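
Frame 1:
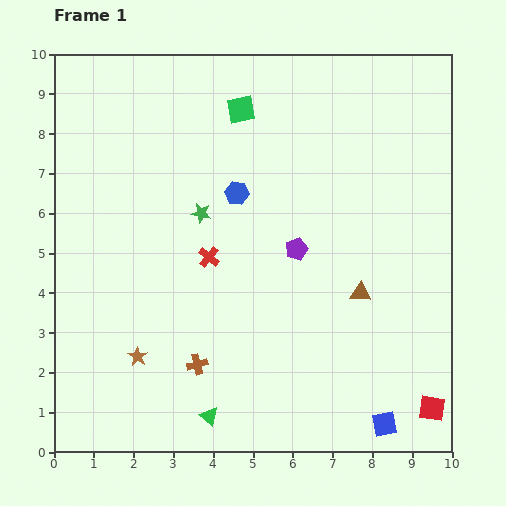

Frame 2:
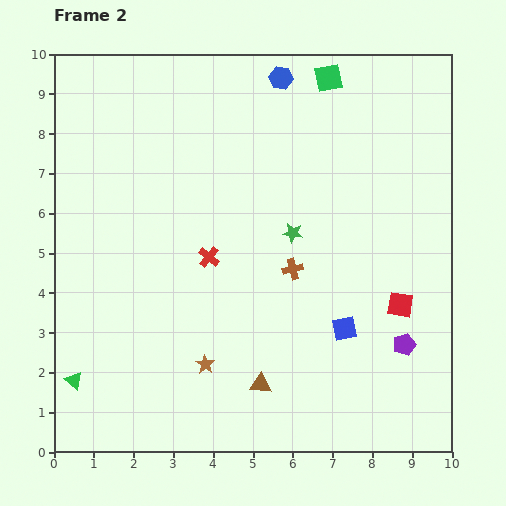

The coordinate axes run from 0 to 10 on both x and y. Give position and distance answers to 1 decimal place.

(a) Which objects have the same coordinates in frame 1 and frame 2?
the red cross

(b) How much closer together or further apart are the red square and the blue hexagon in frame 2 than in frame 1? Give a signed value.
-0.9

Distance in frame 1: 7.3. Distance in frame 2: 6.4.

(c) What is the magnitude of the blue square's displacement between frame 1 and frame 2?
2.6

The blue square moved from (8.3, 0.7) to (7.3, 3.1), a distance of √(1.0² + 2.4²) ≈ 2.6.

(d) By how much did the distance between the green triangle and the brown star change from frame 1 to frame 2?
+1.0

Distance in frame 1: 2.3. Distance in frame 2: 3.3.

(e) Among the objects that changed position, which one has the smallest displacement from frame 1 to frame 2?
the brown star

(moved 1.7)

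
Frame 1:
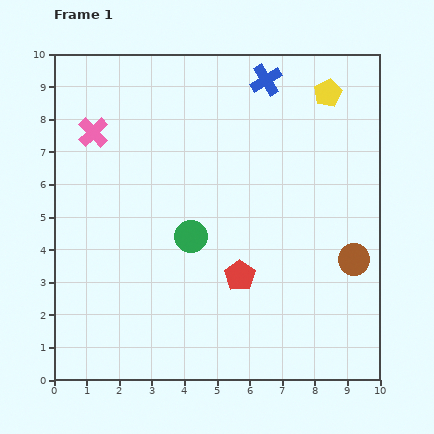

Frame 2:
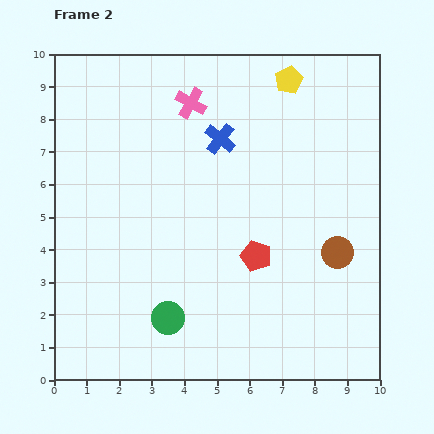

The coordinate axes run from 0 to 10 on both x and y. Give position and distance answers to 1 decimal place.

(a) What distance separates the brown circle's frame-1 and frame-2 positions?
0.5

The brown circle moved from (9.2, 3.7) to (8.7, 3.9), a distance of √(0.5² + 0.2²) ≈ 0.5.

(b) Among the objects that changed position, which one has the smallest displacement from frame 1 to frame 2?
the brown circle

(moved 0.5)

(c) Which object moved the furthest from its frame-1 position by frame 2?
the pink cross

(moved 3.1; next 2.6)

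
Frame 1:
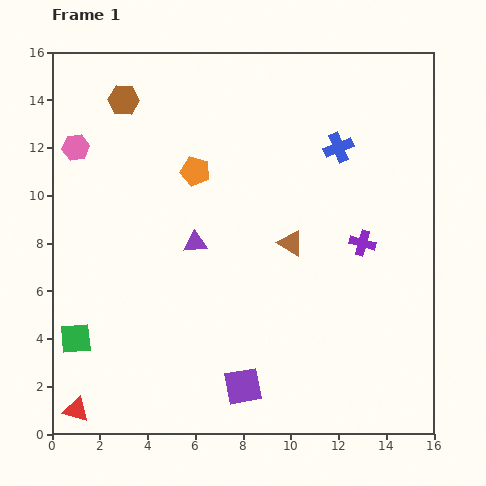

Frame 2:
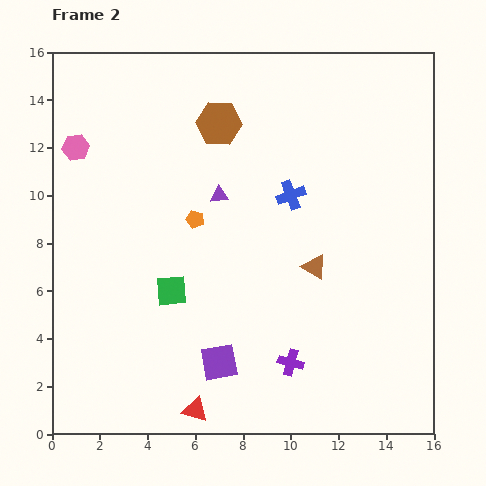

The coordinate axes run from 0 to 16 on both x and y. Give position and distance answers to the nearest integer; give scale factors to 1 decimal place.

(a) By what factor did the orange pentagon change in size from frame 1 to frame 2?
0.6×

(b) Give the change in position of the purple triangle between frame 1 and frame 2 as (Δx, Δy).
(1, 2)

The purple triangle was at (6, 8) in frame 1 and (7, 10) in frame 2.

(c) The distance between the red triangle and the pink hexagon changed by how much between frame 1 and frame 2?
+1

Distance in frame 1: 11. Distance in frame 2: 12.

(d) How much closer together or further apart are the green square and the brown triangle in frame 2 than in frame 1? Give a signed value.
-4

Distance in frame 1: 10. Distance in frame 2: 6.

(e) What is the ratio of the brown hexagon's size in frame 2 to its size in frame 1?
1.5×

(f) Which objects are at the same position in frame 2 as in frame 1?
the pink hexagon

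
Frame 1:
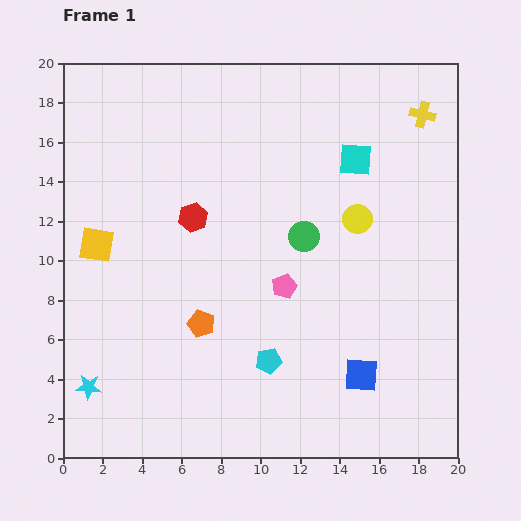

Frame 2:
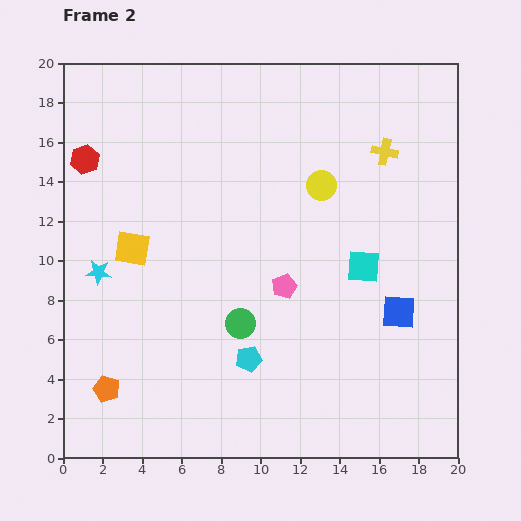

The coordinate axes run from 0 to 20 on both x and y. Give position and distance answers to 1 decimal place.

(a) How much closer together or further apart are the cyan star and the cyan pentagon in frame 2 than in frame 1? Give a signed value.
-0.4

Distance in frame 1: 9.2. Distance in frame 2: 8.8.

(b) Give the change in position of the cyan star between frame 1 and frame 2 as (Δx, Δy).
(0.5, 5.8)

The cyan star was at (1.3, 3.6) in frame 1 and (1.8, 9.4) in frame 2.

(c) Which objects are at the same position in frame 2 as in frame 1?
the pink pentagon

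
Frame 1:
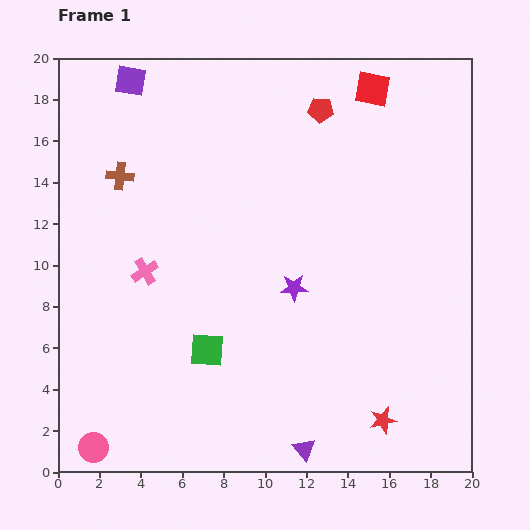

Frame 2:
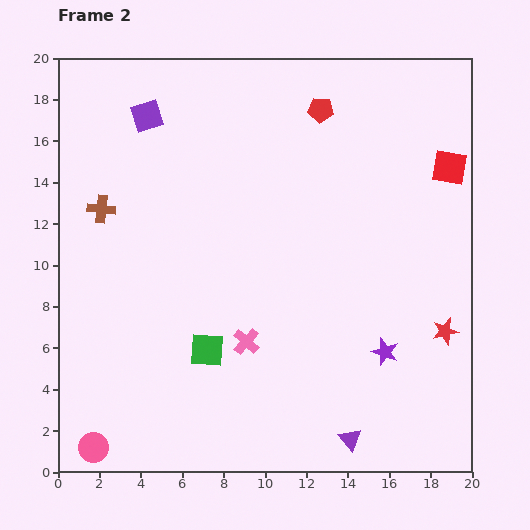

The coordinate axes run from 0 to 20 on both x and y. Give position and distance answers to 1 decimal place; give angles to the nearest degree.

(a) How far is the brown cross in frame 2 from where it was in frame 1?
1.8

The brown cross moved from (3.0, 14.3) to (2.1, 12.7), a distance of √(0.9² + 1.6²) ≈ 1.8.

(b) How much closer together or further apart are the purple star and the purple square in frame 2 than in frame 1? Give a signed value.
+3.5

Distance in frame 1: 12.7. Distance in frame 2: 16.2.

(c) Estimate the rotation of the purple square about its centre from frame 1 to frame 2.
26° counter-clockwise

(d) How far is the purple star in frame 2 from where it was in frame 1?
5.4

The purple star moved from (11.4, 8.9) to (15.8, 5.8), a distance of √(4.4² + 3.1²) ≈ 5.4.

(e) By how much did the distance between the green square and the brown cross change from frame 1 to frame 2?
-0.9

Distance in frame 1: 9.4. Distance in frame 2: 8.5.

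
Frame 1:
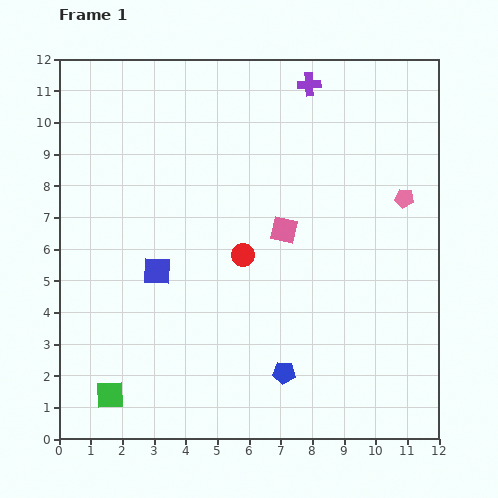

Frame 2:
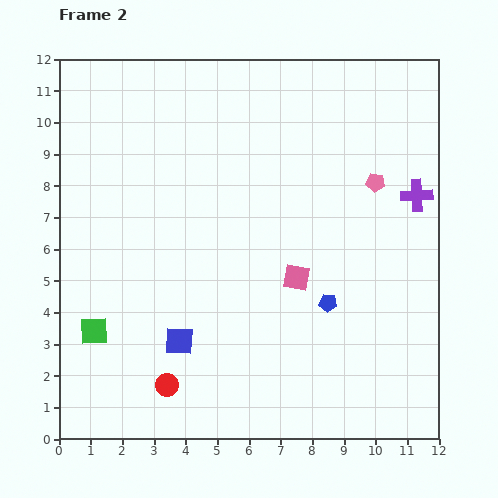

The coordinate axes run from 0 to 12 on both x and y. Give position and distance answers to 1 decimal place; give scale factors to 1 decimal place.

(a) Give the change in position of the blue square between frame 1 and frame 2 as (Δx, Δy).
(0.7, -2.2)

The blue square was at (3.1, 5.3) in frame 1 and (3.8, 3.1) in frame 2.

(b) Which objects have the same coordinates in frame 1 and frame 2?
none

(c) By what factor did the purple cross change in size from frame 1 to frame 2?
1.4×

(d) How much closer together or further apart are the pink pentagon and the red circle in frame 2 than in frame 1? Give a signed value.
+3.8

Distance in frame 1: 5.4. Distance in frame 2: 9.2.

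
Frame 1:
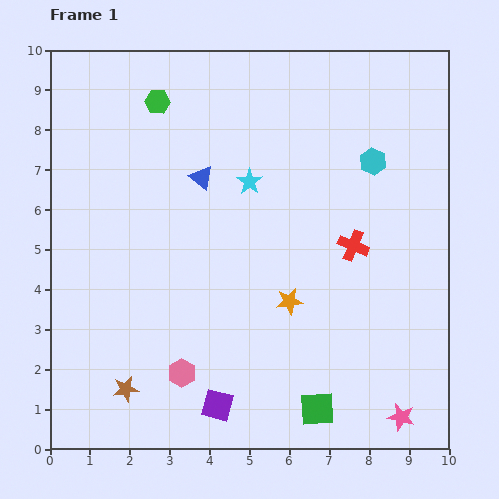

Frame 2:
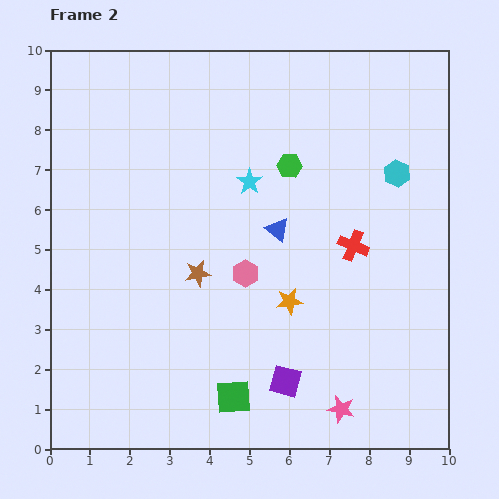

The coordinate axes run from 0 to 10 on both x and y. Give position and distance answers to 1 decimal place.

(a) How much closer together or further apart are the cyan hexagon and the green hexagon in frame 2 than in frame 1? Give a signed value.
-2.9

Distance in frame 1: 5.6. Distance in frame 2: 2.7.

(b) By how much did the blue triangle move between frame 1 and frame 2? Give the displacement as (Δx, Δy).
(1.9, -1.3)

The blue triangle was at (3.8, 6.8) in frame 1 and (5.7, 5.5) in frame 2.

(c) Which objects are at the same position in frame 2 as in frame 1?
the red cross, the orange star, the cyan star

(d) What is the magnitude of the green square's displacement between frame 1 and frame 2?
2.1

The green square moved from (6.7, 1.0) to (4.6, 1.3), a distance of √(2.1² + 0.3²) ≈ 2.1.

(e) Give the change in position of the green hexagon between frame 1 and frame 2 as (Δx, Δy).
(3.3, -1.6)

The green hexagon was at (2.7, 8.7) in frame 1 and (6.0, 7.1) in frame 2.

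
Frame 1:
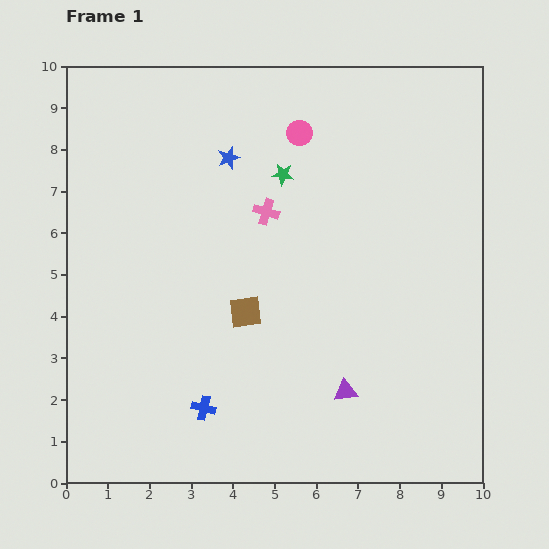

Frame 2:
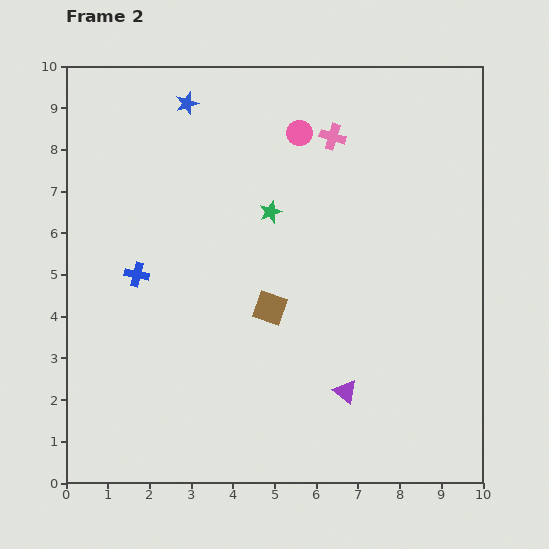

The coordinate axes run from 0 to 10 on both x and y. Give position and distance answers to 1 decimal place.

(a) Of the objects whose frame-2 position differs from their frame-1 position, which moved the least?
the brown square

(moved 0.6)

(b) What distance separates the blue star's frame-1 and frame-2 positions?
1.6

The blue star moved from (3.9, 7.8) to (2.9, 9.1), a distance of √(1.0² + 1.3²) ≈ 1.6.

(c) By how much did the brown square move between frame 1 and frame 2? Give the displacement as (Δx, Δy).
(0.6, 0.1)

The brown square was at (4.3, 4.1) in frame 1 and (4.9, 4.2) in frame 2.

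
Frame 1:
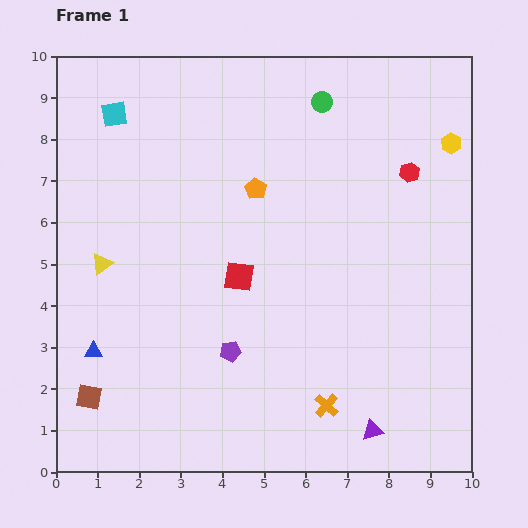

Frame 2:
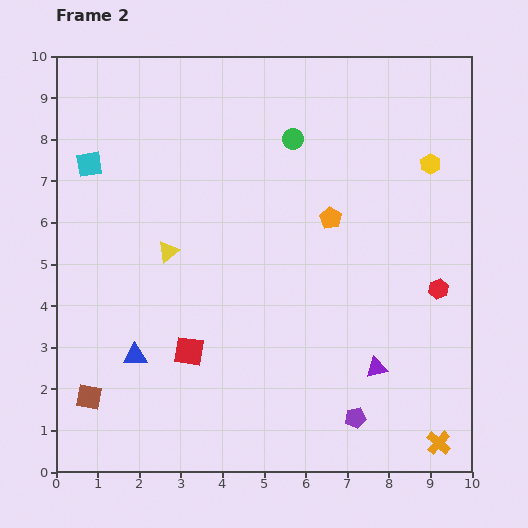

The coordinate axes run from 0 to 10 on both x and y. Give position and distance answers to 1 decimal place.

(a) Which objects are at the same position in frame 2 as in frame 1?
the brown square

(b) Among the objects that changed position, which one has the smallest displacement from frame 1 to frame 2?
the yellow hexagon

(moved 0.7)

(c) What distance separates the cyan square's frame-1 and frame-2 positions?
1.3

The cyan square moved from (1.4, 8.6) to (0.8, 7.4), a distance of √(0.6² + 1.2²) ≈ 1.3.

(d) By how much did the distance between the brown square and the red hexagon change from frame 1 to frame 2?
-0.6

Distance in frame 1: 9.4. Distance in frame 2: 8.8.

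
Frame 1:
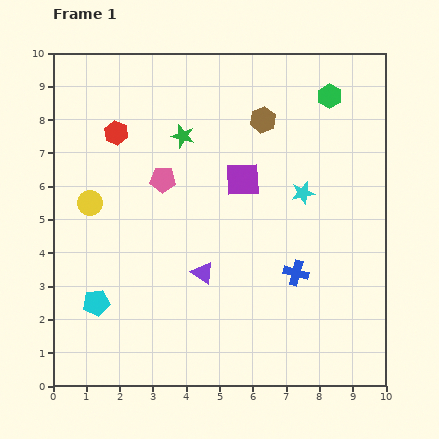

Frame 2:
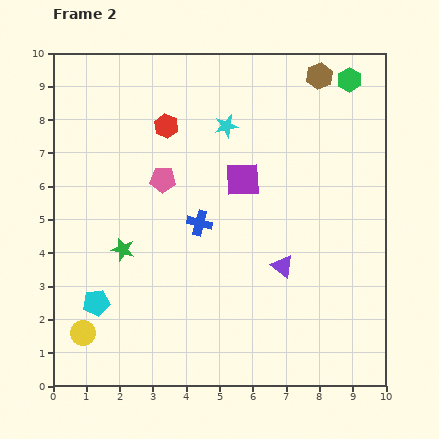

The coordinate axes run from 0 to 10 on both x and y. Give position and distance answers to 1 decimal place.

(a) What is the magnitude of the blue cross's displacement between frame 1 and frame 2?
3.3

The blue cross moved from (7.3, 3.4) to (4.4, 4.9), a distance of √(2.9² + 1.5²) ≈ 3.3.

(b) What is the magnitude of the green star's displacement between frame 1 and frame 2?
3.8

The green star moved from (3.9, 7.5) to (2.1, 4.1), a distance of √(1.8² + 3.4²) ≈ 3.8.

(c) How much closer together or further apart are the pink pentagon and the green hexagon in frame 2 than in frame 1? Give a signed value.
+0.8

Distance in frame 1: 5.6. Distance in frame 2: 6.4.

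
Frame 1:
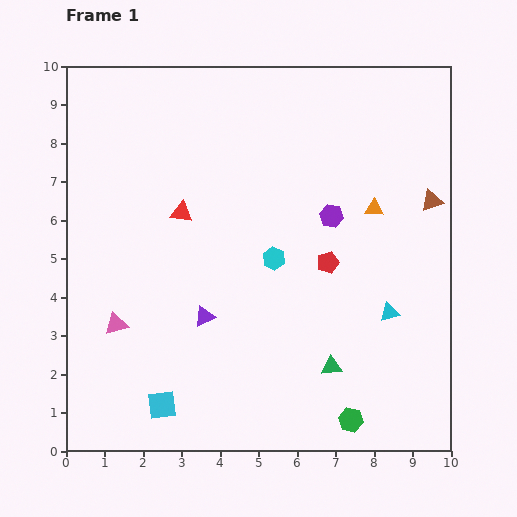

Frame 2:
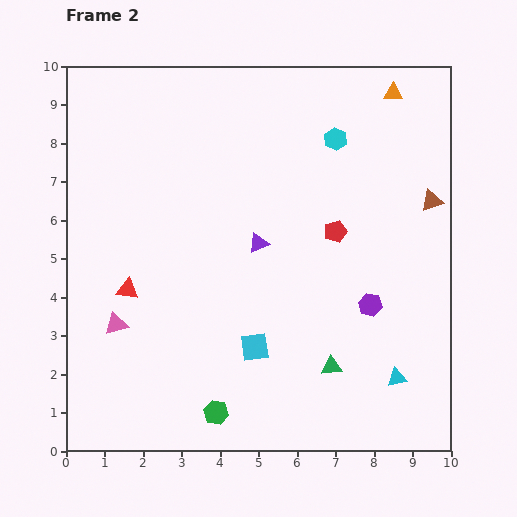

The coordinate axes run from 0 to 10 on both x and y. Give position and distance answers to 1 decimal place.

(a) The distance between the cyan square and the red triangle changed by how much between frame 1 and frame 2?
-1.4

Distance in frame 1: 5.0. Distance in frame 2: 3.6.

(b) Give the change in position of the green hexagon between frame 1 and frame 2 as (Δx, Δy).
(-3.5, 0.2)

The green hexagon was at (7.4, 0.8) in frame 1 and (3.9, 1.0) in frame 2.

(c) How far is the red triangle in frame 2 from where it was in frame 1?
2.4

The red triangle moved from (3.0, 6.2) to (1.6, 4.2), a distance of √(1.4² + 2.0²) ≈ 2.4.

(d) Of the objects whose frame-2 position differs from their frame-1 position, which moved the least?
the red pentagon

(moved 0.8)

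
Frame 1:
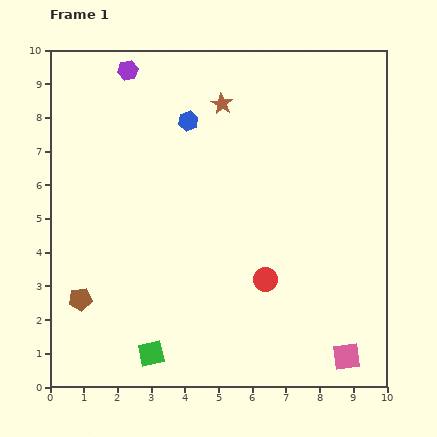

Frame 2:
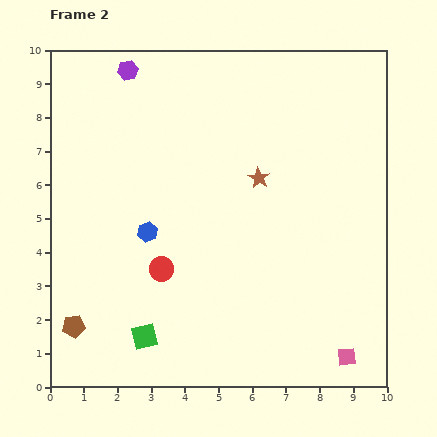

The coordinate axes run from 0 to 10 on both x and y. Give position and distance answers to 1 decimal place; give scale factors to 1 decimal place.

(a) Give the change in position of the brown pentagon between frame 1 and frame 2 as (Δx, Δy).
(-0.2, -0.8)

The brown pentagon was at (0.9, 2.6) in frame 1 and (0.7, 1.8) in frame 2.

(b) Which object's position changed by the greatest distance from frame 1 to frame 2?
the blue hexagon

(moved 3.5; next 3.1)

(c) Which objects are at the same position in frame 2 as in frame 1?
the purple hexagon, the pink square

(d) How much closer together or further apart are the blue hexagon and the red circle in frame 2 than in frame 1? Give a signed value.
-4.0

Distance in frame 1: 5.2. Distance in frame 2: 1.2.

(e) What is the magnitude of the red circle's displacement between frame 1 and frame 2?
3.1

The red circle moved from (6.4, 3.2) to (3.3, 3.5), a distance of √(3.1² + 0.3²) ≈ 3.1.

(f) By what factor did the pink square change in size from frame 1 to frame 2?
0.7×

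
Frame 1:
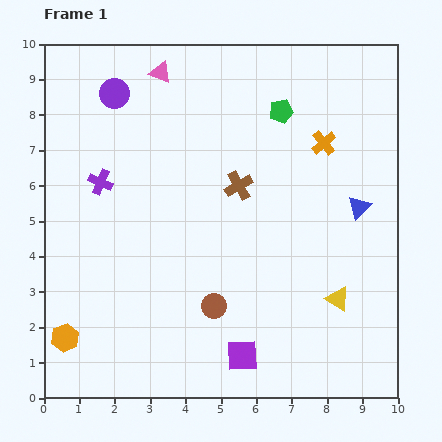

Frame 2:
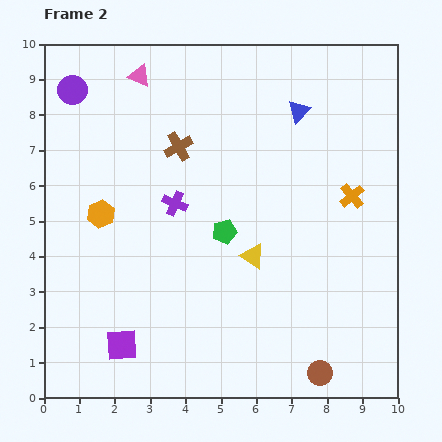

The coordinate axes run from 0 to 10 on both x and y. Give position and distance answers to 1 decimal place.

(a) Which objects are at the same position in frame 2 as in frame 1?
none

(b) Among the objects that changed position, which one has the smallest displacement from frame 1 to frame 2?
the pink triangle

(moved 0.6)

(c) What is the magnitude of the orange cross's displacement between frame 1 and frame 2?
1.7

The orange cross moved from (7.9, 7.2) to (8.7, 5.7), a distance of √(0.8² + 1.5²) ≈ 1.7.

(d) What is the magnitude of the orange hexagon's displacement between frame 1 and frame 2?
3.6

The orange hexagon moved from (0.6, 1.7) to (1.6, 5.2), a distance of √(1.0² + 3.5²) ≈ 3.6.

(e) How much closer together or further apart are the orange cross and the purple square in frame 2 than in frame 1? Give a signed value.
+1.3

Distance in frame 1: 6.4. Distance in frame 2: 7.7.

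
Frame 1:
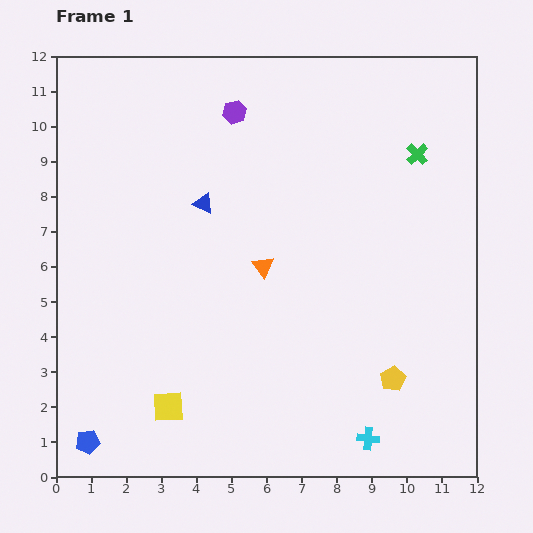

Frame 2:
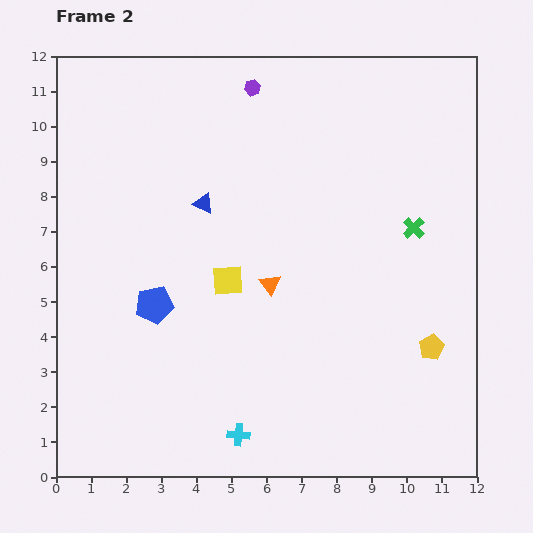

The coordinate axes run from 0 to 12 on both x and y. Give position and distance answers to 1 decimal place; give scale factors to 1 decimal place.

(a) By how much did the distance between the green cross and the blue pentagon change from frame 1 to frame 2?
-4.8

Distance in frame 1: 12.5. Distance in frame 2: 7.7.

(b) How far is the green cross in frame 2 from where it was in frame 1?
2.1

The green cross moved from (10.3, 9.2) to (10.2, 7.1), a distance of √(0.1² + 2.1²) ≈ 2.1.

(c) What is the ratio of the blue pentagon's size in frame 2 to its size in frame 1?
1.5×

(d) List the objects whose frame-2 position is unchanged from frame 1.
the blue triangle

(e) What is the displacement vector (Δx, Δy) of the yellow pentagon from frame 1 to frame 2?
(1.1, 0.9)

The yellow pentagon was at (9.6, 2.8) in frame 1 and (10.7, 3.7) in frame 2.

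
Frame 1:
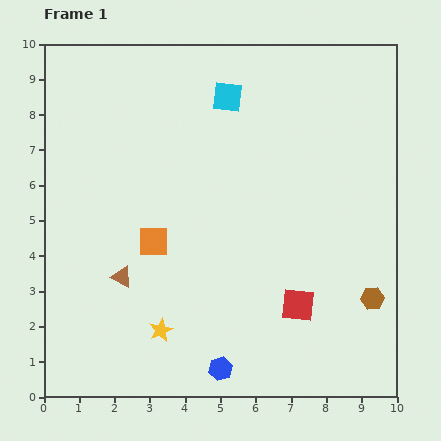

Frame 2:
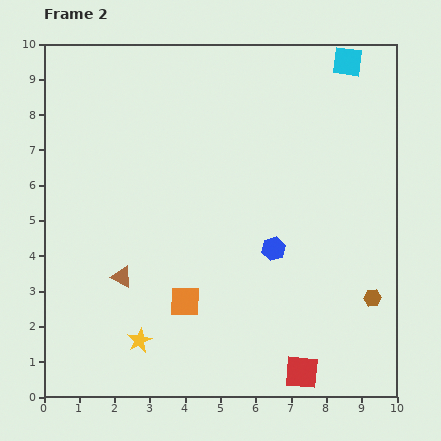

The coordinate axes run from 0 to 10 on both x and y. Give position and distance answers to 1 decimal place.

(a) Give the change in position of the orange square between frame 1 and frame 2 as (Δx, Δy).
(0.9, -1.7)

The orange square was at (3.1, 4.4) in frame 1 and (4.0, 2.7) in frame 2.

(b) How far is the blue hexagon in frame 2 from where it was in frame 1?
3.7

The blue hexagon moved from (5.0, 0.8) to (6.5, 4.2), a distance of √(1.5² + 3.4²) ≈ 3.7.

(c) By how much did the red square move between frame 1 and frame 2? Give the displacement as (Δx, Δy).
(0.1, -1.9)

The red square was at (7.2, 2.6) in frame 1 and (7.3, 0.7) in frame 2.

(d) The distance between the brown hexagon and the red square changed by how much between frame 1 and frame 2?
+0.8

Distance in frame 1: 2.1. Distance in frame 2: 2.9.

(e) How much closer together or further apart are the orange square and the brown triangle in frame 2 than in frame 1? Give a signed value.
+0.6

Distance in frame 1: 1.3. Distance in frame 2: 1.9.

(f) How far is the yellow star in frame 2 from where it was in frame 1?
0.7

The yellow star moved from (3.3, 1.9) to (2.7, 1.6), a distance of √(0.6² + 0.3²) ≈ 0.7.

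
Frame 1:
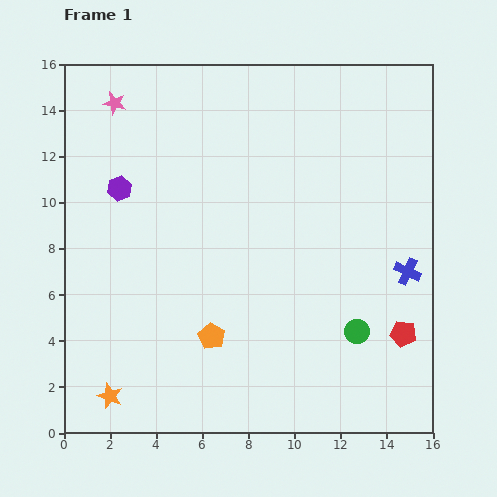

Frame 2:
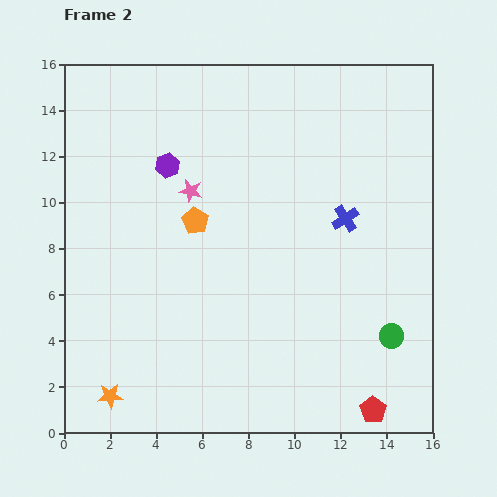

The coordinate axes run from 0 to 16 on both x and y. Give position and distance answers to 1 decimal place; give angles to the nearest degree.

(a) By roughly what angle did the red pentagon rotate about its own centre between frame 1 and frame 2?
25° clockwise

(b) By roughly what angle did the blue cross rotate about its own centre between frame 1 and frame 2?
33° clockwise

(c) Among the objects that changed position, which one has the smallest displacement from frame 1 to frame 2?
the green circle

(moved 1.5)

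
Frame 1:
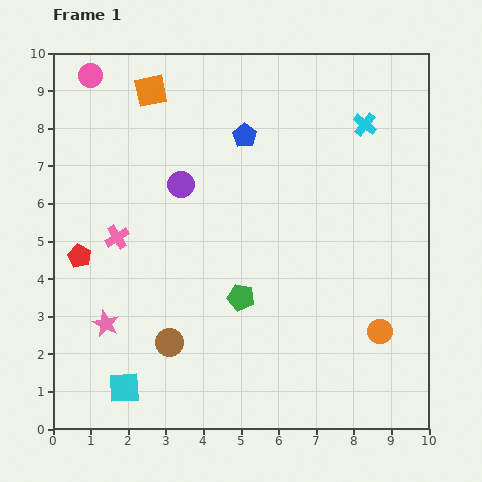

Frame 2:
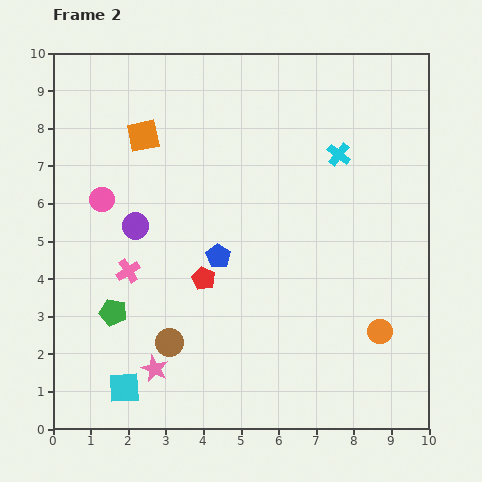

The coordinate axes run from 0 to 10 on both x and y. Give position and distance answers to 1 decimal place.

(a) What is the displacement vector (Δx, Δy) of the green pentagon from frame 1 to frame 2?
(-3.4, -0.4)

The green pentagon was at (5.0, 3.5) in frame 1 and (1.6, 3.1) in frame 2.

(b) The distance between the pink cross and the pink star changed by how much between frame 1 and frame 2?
+0.4

Distance in frame 1: 2.3. Distance in frame 2: 2.7.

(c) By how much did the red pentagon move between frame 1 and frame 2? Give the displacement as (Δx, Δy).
(3.3, -0.6)

The red pentagon was at (0.7, 4.6) in frame 1 and (4.0, 4.0) in frame 2.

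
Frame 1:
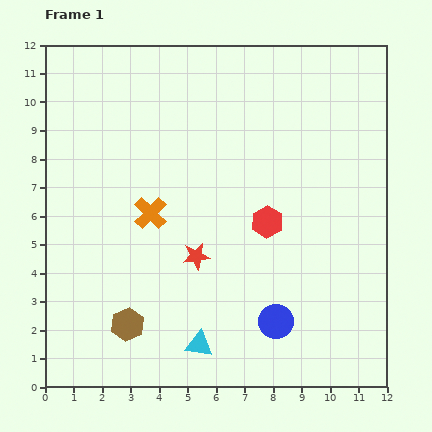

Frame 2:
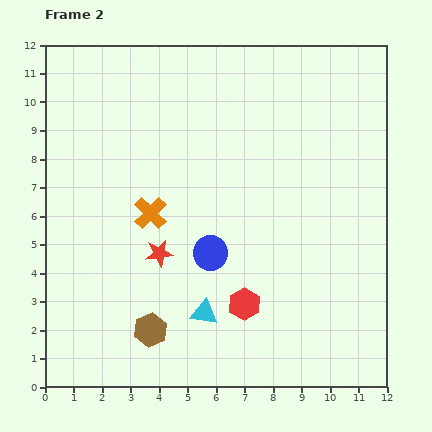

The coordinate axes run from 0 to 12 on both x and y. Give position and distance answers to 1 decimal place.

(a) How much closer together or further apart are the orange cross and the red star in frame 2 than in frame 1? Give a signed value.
-0.8

Distance in frame 1: 2.2. Distance in frame 2: 1.4.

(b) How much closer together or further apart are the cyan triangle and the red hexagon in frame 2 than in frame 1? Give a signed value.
-3.5

Distance in frame 1: 4.9. Distance in frame 2: 1.4.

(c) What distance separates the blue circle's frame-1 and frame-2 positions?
3.3

The blue circle moved from (8.1, 2.3) to (5.8, 4.7), a distance of √(2.3² + 2.4²) ≈ 3.3.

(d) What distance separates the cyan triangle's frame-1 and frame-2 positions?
1.1

The cyan triangle moved from (5.4, 1.5) to (5.6, 2.6), a distance of √(0.2² + 1.1²) ≈ 1.1.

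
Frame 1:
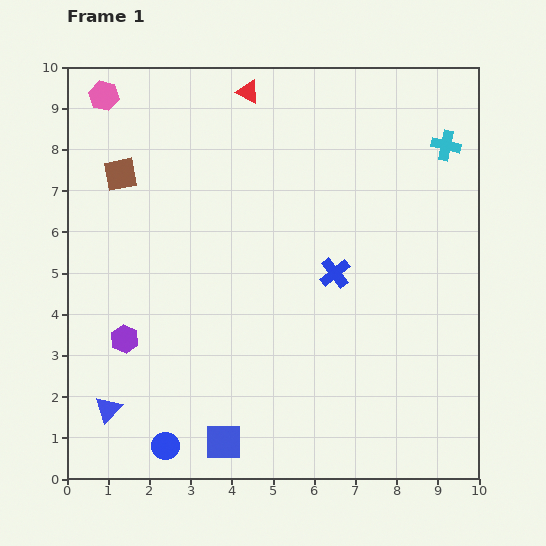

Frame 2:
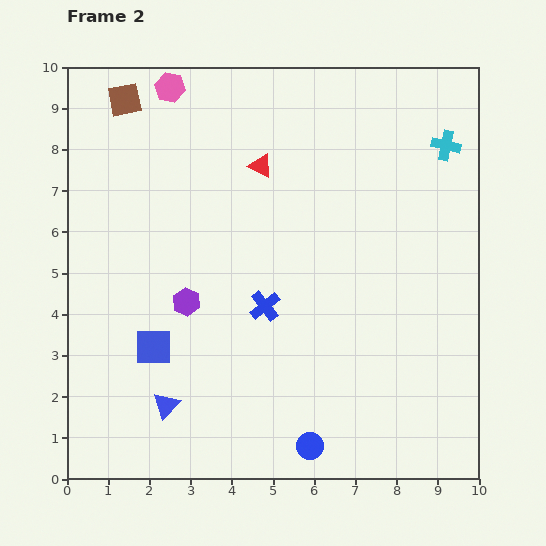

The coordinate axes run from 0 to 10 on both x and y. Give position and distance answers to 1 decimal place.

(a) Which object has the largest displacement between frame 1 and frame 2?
the blue circle

(moved 3.5; next 2.9)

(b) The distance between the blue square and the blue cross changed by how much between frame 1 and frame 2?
-2.0

Distance in frame 1: 4.9. Distance in frame 2: 2.9.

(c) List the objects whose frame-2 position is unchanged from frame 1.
the cyan cross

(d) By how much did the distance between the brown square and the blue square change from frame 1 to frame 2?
-1.0

Distance in frame 1: 7.0. Distance in frame 2: 6.0.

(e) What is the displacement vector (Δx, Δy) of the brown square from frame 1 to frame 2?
(0.1, 1.8)

The brown square was at (1.3, 7.4) in frame 1 and (1.4, 9.2) in frame 2.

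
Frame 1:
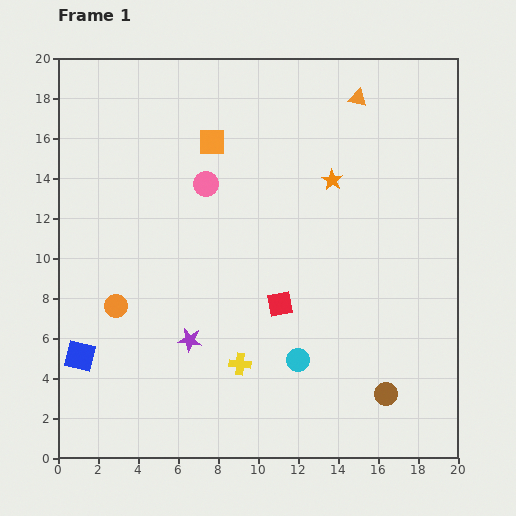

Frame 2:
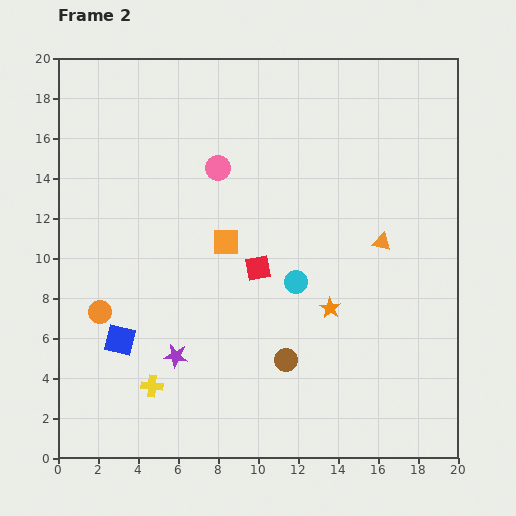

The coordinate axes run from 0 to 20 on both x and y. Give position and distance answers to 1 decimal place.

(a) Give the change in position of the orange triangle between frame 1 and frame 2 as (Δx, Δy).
(1.2, -7.2)

The orange triangle was at (15.0, 18.0) in frame 1 and (16.2, 10.8) in frame 2.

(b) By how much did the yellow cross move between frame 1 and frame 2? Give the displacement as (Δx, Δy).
(-4.4, -1.1)

The yellow cross was at (9.1, 4.7) in frame 1 and (4.7, 3.6) in frame 2.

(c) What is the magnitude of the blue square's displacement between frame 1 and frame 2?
2.2

The blue square moved from (1.1, 5.1) to (3.1, 5.9), a distance of √(2.0² + 0.8²) ≈ 2.2.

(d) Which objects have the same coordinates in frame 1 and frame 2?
none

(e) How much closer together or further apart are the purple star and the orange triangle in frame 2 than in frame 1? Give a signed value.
-2.9

Distance in frame 1: 14.7. Distance in frame 2: 11.8.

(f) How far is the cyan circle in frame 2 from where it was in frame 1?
3.9

The cyan circle moved from (12.0, 4.9) to (11.9, 8.8), a distance of √(0.1² + 3.9²) ≈ 3.9.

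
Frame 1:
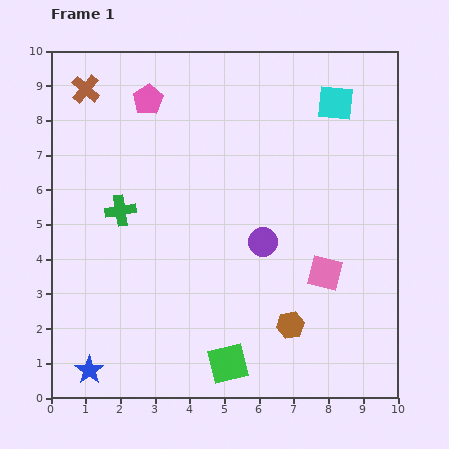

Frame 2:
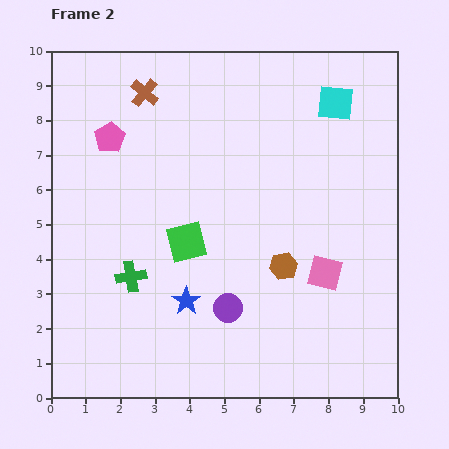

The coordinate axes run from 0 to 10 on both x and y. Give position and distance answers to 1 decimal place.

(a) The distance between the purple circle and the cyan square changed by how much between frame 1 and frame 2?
+2.2

Distance in frame 1: 4.5. Distance in frame 2: 6.7.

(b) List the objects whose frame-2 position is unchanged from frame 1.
the cyan square, the pink square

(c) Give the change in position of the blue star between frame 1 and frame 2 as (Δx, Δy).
(2.8, 2.0)

The blue star was at (1.1, 0.8) in frame 1 and (3.9, 2.8) in frame 2.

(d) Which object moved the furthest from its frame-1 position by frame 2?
the green square

(moved 3.7; next 3.4)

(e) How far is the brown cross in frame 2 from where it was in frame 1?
1.7

The brown cross moved from (1.0, 8.9) to (2.7, 8.8), a distance of √(1.7² + 0.1²) ≈ 1.7.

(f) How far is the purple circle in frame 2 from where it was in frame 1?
2.1

The purple circle moved from (6.1, 4.5) to (5.1, 2.6), a distance of √(1.0² + 1.9²) ≈ 2.1.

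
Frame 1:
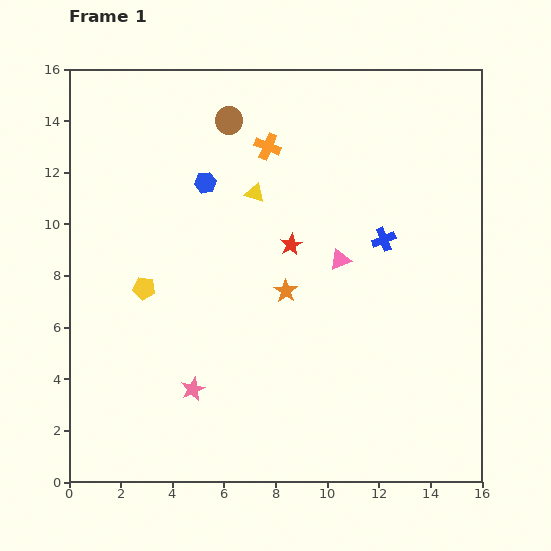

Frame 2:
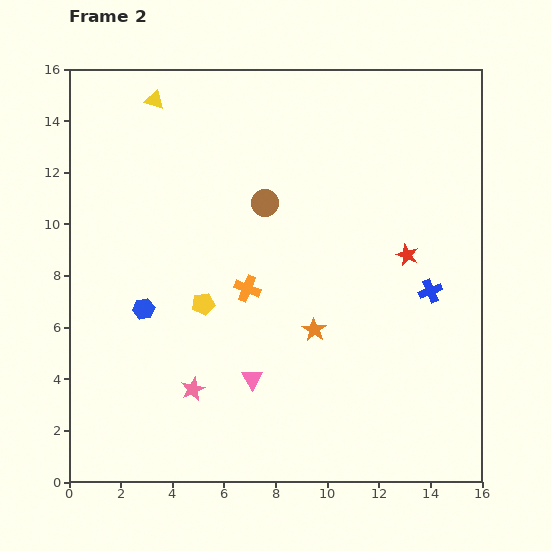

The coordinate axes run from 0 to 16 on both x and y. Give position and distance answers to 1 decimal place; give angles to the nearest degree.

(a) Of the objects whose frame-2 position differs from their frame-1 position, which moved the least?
the orange star

(moved 1.9)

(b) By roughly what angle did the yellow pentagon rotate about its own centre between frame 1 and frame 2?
20° counter-clockwise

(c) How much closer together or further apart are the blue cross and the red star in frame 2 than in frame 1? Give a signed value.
-1.9

Distance in frame 1: 3.6. Distance in frame 2: 1.7.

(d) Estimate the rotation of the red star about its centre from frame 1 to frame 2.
22° counter-clockwise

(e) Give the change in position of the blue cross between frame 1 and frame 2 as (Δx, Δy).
(1.8, -2.0)

The blue cross was at (12.2, 9.4) in frame 1 and (14.0, 7.4) in frame 2.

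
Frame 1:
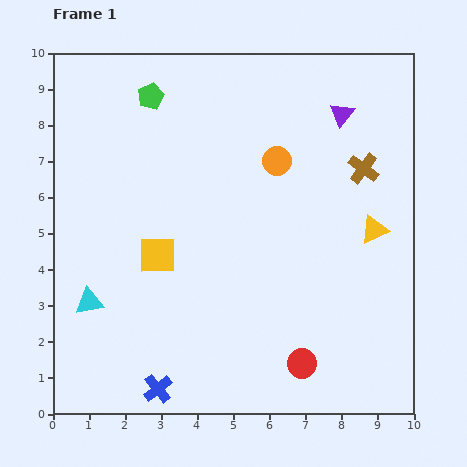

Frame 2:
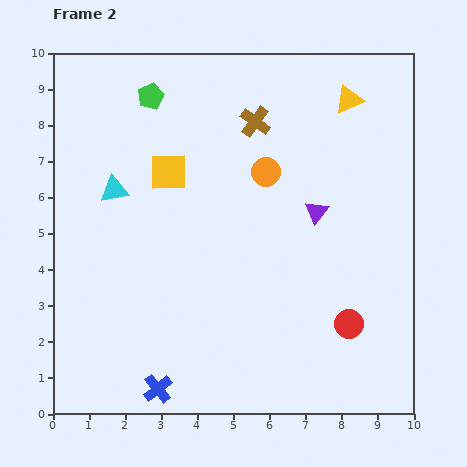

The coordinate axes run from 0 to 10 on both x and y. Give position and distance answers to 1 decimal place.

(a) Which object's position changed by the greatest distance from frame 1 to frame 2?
the yellow triangle

(moved 3.7; next 3.3)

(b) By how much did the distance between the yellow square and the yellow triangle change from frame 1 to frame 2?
-0.6

Distance in frame 1: 6.0. Distance in frame 2: 5.4.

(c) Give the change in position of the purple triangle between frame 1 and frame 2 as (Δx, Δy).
(-0.7, -2.7)

The purple triangle was at (8.0, 8.3) in frame 1 and (7.3, 5.6) in frame 2.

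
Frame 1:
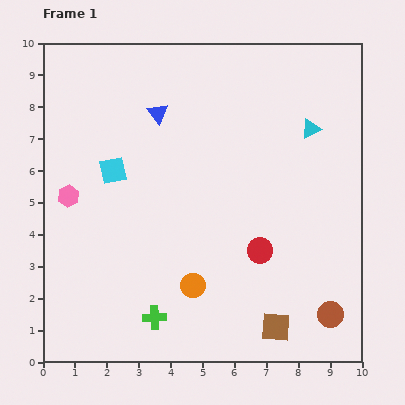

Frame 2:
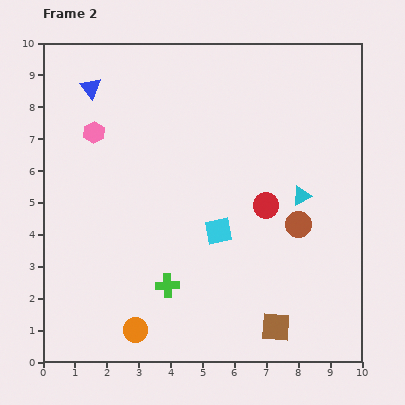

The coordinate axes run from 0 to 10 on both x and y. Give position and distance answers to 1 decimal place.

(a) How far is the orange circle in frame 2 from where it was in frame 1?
2.3

The orange circle moved from (4.7, 2.4) to (2.9, 1.0), a distance of √(1.8² + 1.4²) ≈ 2.3.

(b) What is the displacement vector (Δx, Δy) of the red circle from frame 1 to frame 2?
(0.2, 1.4)

The red circle was at (6.8, 3.5) in frame 1 and (7.0, 4.9) in frame 2.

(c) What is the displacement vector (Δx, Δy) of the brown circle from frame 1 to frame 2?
(-1.0, 2.8)

The brown circle was at (9.0, 1.5) in frame 1 and (8.0, 4.3) in frame 2.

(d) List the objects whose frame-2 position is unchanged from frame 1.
the brown square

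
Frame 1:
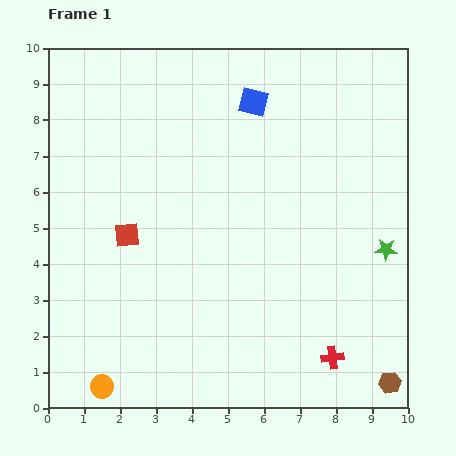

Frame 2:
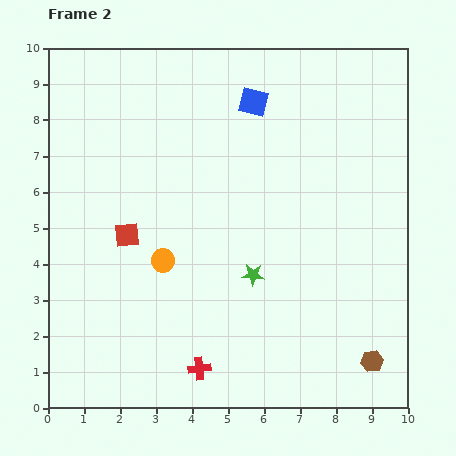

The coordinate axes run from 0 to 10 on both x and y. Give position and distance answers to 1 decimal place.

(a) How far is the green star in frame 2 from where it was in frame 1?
3.8

The green star moved from (9.4, 4.4) to (5.7, 3.7), a distance of √(3.7² + 0.7²) ≈ 3.8.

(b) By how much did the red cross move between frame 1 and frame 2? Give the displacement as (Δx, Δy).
(-3.7, -0.3)

The red cross was at (7.9, 1.4) in frame 1 and (4.2, 1.1) in frame 2.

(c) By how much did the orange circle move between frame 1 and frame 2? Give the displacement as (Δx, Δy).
(1.7, 3.5)

The orange circle was at (1.5, 0.6) in frame 1 and (3.2, 4.1) in frame 2.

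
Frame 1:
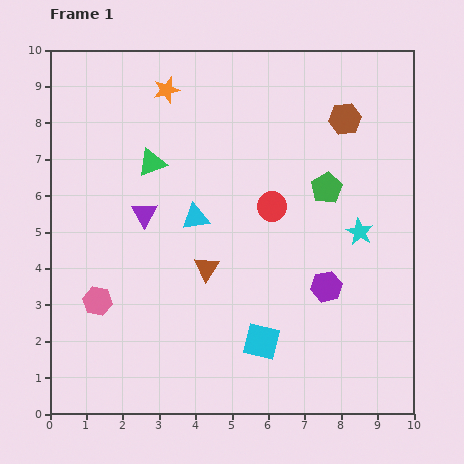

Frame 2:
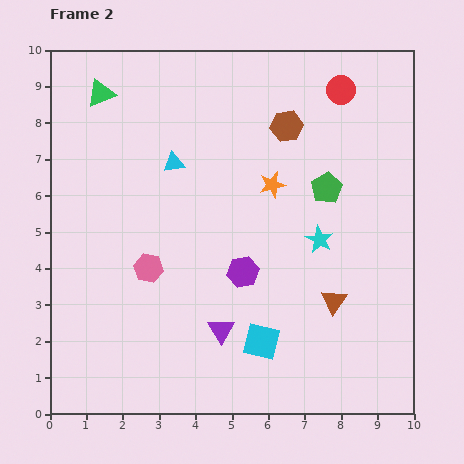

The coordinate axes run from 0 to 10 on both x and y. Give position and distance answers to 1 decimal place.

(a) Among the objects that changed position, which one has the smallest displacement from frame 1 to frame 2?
the cyan star

(moved 1.1)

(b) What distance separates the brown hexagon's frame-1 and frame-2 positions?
1.6

The brown hexagon moved from (8.1, 8.1) to (6.5, 7.9), a distance of √(1.6² + 0.2²) ≈ 1.6.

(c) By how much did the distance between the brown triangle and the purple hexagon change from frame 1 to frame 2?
-0.7

Distance in frame 1: 3.3. Distance in frame 2: 2.6.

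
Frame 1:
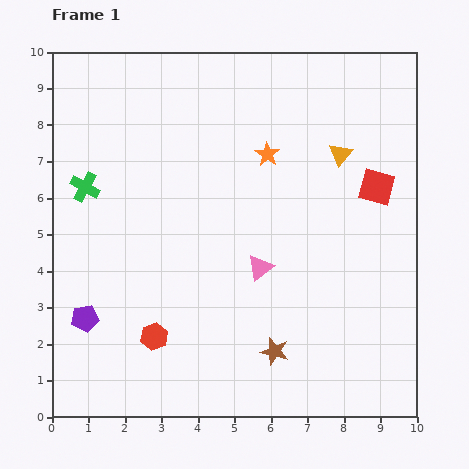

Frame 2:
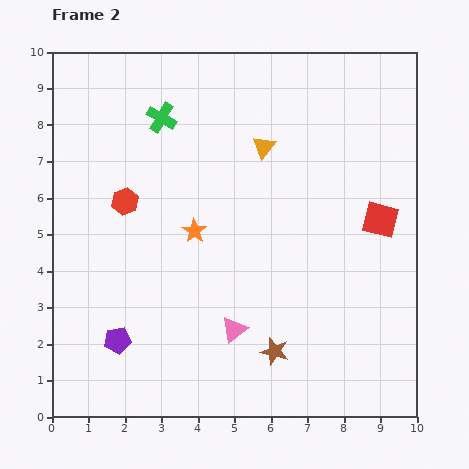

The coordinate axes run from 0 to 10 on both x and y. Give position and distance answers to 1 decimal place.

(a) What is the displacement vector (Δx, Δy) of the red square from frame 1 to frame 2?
(0.1, -0.9)

The red square was at (8.9, 6.3) in frame 1 and (9.0, 5.4) in frame 2.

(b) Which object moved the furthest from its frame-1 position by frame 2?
the red hexagon

(moved 3.8; next 2.9)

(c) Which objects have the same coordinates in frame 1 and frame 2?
the brown star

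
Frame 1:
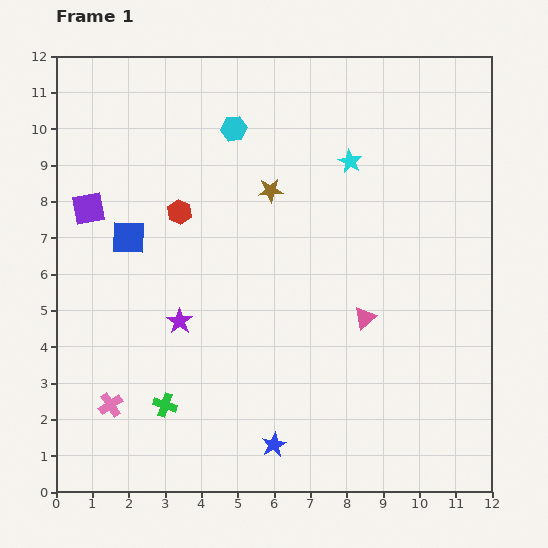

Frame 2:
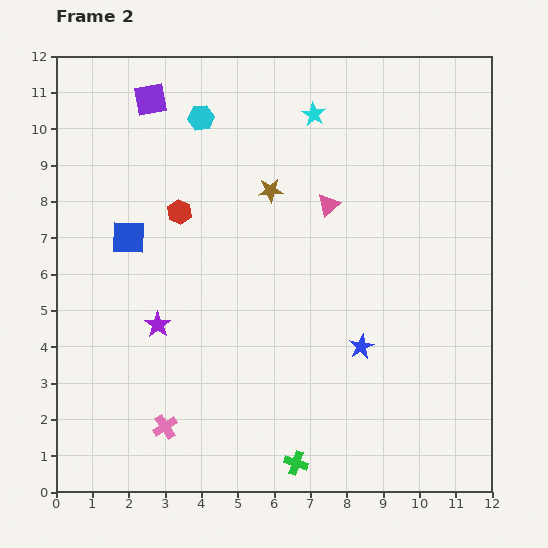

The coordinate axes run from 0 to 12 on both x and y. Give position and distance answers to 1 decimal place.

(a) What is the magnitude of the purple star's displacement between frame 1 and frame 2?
0.6

The purple star moved from (3.4, 4.7) to (2.8, 4.6), a distance of √(0.6² + 0.1²) ≈ 0.6.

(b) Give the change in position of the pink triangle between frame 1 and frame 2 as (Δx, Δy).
(-1.0, 3.1)

The pink triangle was at (8.5, 4.8) in frame 1 and (7.5, 7.9) in frame 2.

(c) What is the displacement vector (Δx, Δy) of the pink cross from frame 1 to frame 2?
(1.5, -0.6)

The pink cross was at (1.5, 2.4) in frame 1 and (3.0, 1.8) in frame 2.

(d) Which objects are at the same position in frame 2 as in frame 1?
the brown star, the red hexagon, the blue square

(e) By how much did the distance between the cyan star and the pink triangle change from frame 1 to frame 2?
-1.8

Distance in frame 1: 4.3. Distance in frame 2: 2.5.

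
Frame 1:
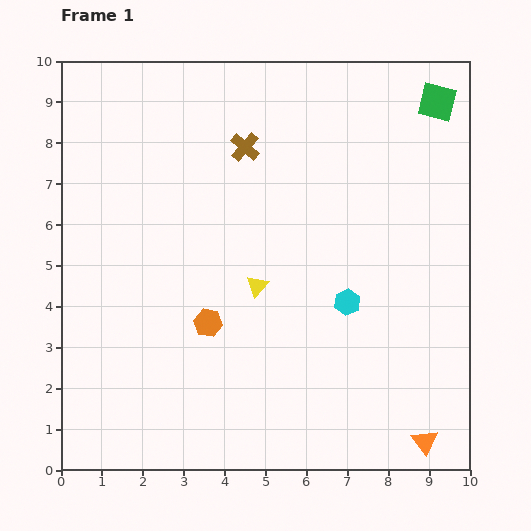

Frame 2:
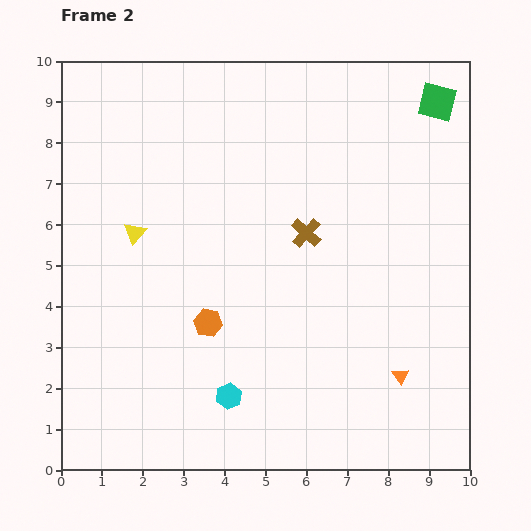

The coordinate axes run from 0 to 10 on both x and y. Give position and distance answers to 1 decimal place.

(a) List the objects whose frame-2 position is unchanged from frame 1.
the orange hexagon, the green square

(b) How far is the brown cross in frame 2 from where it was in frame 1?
2.6

The brown cross moved from (4.5, 7.9) to (6.0, 5.8), a distance of √(1.5² + 2.1²) ≈ 2.6.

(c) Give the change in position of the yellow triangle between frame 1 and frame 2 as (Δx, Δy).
(-3.0, 1.3)

The yellow triangle was at (4.8, 4.5) in frame 1 and (1.8, 5.8) in frame 2.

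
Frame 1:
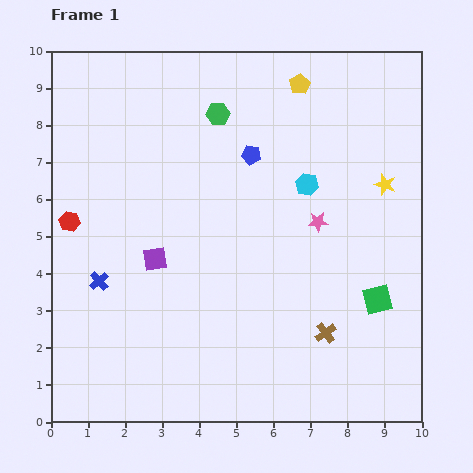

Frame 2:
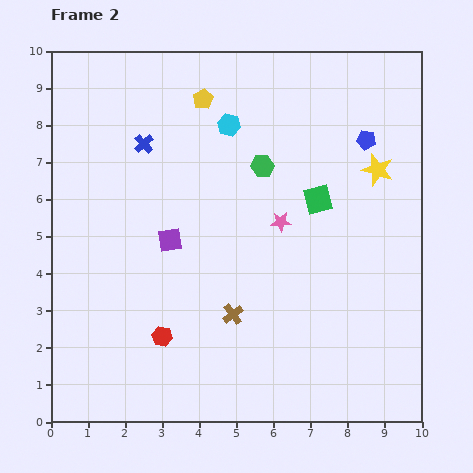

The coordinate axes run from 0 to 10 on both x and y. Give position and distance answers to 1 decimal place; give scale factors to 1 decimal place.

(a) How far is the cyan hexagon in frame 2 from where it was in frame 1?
2.6

The cyan hexagon moved from (6.9, 6.4) to (4.8, 8.0), a distance of √(2.1² + 1.6²) ≈ 2.6.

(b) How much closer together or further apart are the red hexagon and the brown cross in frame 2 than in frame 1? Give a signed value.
-5.5

Distance in frame 1: 7.5. Distance in frame 2: 2.0.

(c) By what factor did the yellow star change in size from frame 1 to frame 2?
1.5×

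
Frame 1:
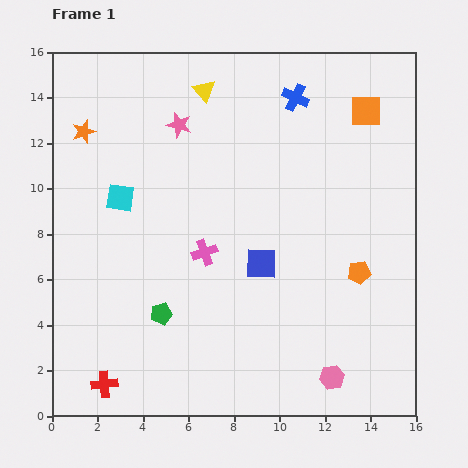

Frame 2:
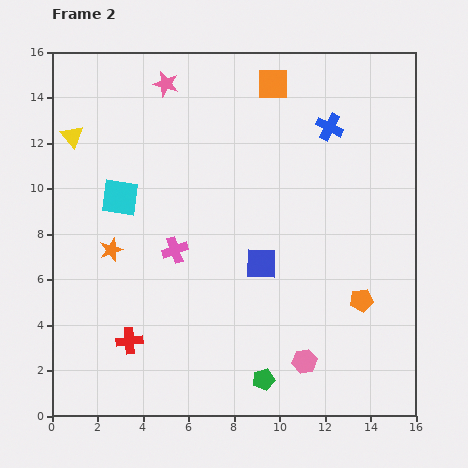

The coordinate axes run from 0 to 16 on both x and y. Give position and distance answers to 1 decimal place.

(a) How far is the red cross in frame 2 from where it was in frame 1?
2.2

The red cross moved from (2.3, 1.4) to (3.4, 3.3), a distance of √(1.1² + 1.9²) ≈ 2.2.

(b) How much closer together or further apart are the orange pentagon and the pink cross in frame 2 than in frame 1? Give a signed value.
+1.6

Distance in frame 1: 6.9. Distance in frame 2: 8.5.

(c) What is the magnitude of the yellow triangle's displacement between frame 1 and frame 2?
6.1

The yellow triangle moved from (6.7, 14.3) to (0.9, 12.3), a distance of √(5.8² + 2.0²) ≈ 6.1.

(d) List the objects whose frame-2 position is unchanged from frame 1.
the blue square, the cyan square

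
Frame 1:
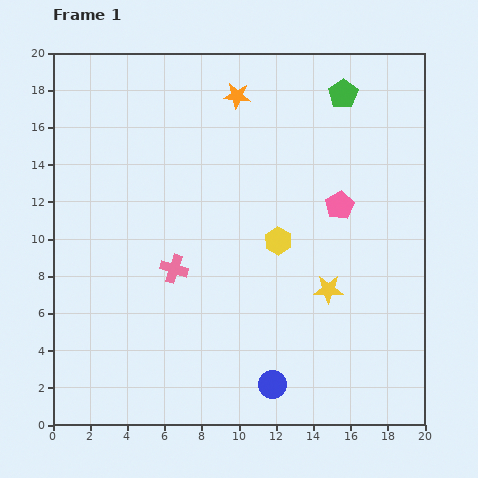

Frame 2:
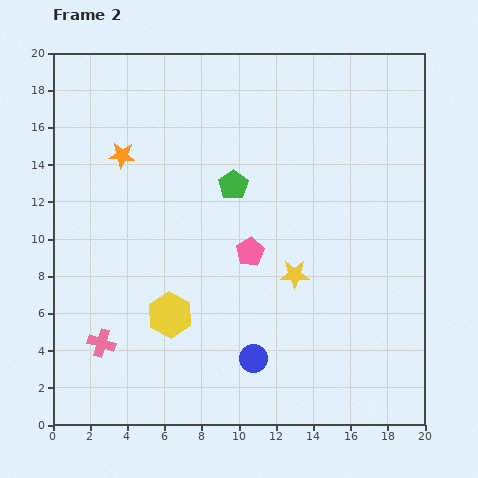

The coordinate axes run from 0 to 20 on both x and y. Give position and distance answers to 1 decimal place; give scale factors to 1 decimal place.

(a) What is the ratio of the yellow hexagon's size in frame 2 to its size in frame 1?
1.6×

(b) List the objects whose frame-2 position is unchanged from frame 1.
none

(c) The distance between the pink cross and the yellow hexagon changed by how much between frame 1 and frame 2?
-1.8

Distance in frame 1: 5.8. Distance in frame 2: 4.0.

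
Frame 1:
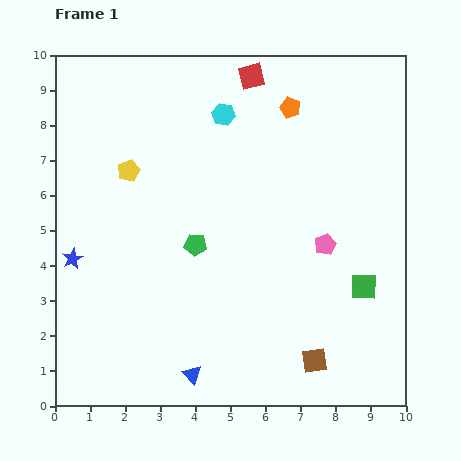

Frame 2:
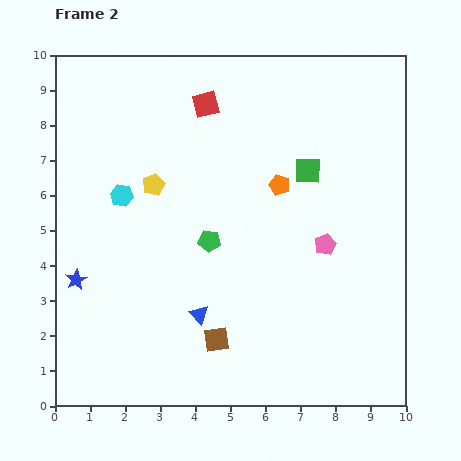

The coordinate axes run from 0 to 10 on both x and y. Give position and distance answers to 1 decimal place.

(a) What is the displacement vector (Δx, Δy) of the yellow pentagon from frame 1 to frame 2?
(0.7, -0.4)

The yellow pentagon was at (2.1, 6.7) in frame 1 and (2.8, 6.3) in frame 2.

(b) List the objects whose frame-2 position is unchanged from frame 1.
the pink pentagon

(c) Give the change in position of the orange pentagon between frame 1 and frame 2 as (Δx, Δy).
(-0.3, -2.2)

The orange pentagon was at (6.7, 8.5) in frame 1 and (6.4, 6.3) in frame 2.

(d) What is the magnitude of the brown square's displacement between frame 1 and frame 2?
2.9

The brown square moved from (7.4, 1.3) to (4.6, 1.9), a distance of √(2.8² + 0.6²) ≈ 2.9.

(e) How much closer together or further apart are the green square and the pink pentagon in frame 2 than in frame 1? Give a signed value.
+0.6

Distance in frame 1: 1.6. Distance in frame 2: 2.2.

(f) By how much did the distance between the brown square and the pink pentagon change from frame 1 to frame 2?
+0.8

Distance in frame 1: 3.3. Distance in frame 2: 4.1.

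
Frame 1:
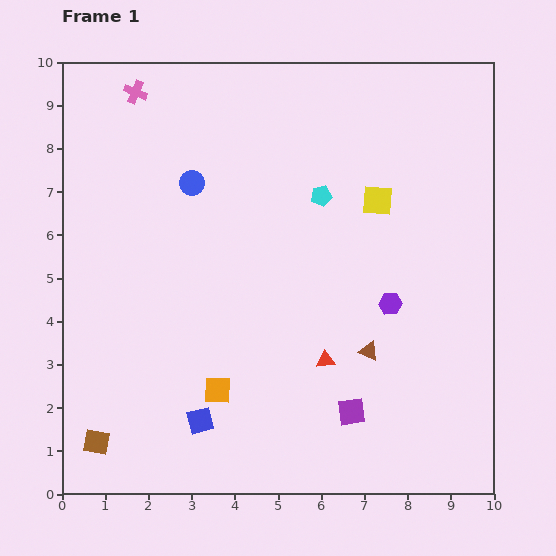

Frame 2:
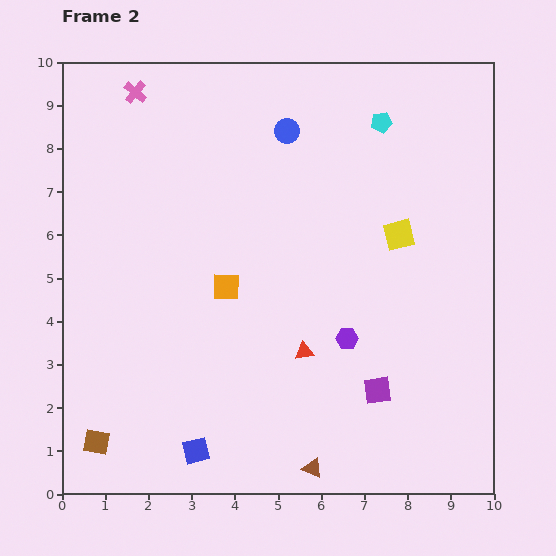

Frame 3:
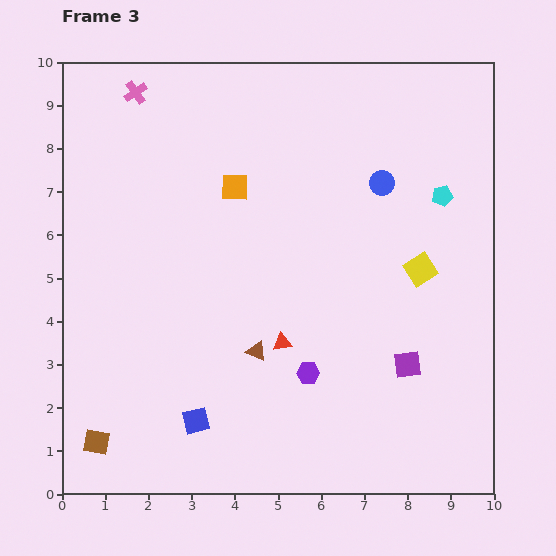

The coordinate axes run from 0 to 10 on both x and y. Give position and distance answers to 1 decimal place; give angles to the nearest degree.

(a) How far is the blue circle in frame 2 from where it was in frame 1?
2.5

The blue circle moved from (3.0, 7.2) to (5.2, 8.4), a distance of √(2.2² + 1.2²) ≈ 2.5.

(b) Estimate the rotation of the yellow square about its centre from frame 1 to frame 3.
37° counter-clockwise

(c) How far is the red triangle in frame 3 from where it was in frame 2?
0.5

The red triangle moved from (5.6, 3.3) to (5.1, 3.5), a distance of √(0.5² + 0.2²) ≈ 0.5.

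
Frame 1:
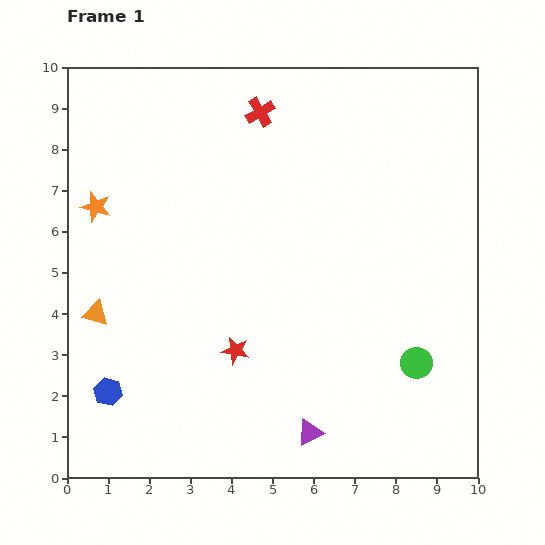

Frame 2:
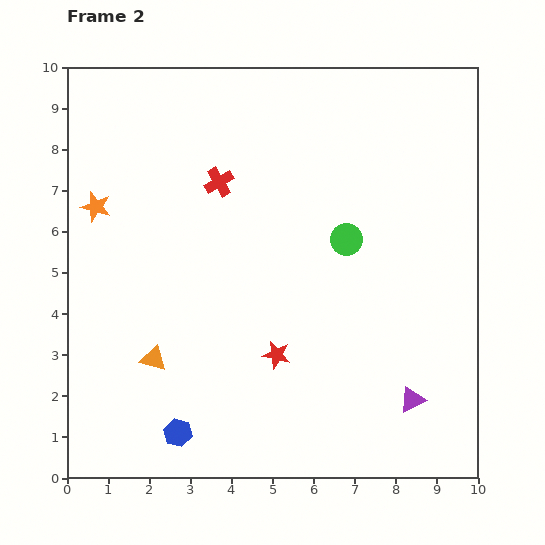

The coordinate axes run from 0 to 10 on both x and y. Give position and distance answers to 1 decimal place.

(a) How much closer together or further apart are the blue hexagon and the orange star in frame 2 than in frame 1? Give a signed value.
+1.4

Distance in frame 1: 4.5. Distance in frame 2: 5.9.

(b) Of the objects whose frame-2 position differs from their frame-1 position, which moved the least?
the red star

(moved 1.0)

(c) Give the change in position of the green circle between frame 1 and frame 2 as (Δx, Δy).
(-1.7, 3.0)

The green circle was at (8.5, 2.8) in frame 1 and (6.8, 5.8) in frame 2.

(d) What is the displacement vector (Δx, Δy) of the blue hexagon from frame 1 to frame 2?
(1.7, -1.0)

The blue hexagon was at (1.0, 2.1) in frame 1 and (2.7, 1.1) in frame 2.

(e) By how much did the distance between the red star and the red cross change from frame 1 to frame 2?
-1.4

Distance in frame 1: 5.8. Distance in frame 2: 4.4.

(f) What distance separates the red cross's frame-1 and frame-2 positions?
2.0

The red cross moved from (4.7, 8.9) to (3.7, 7.2), a distance of √(1.0² + 1.7²) ≈ 2.0.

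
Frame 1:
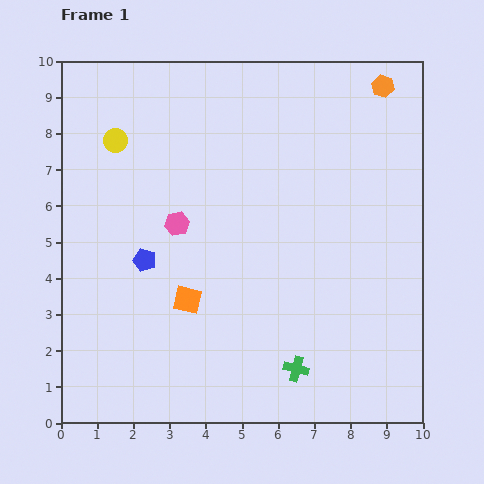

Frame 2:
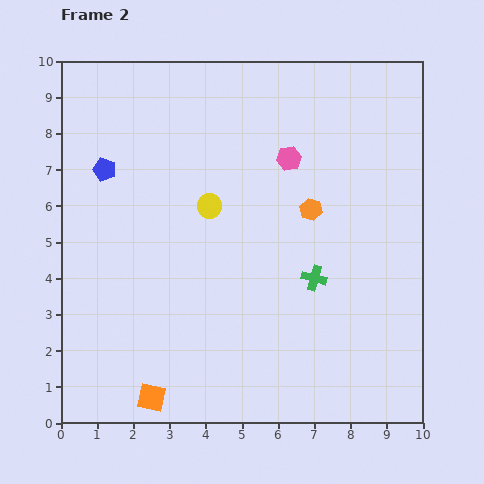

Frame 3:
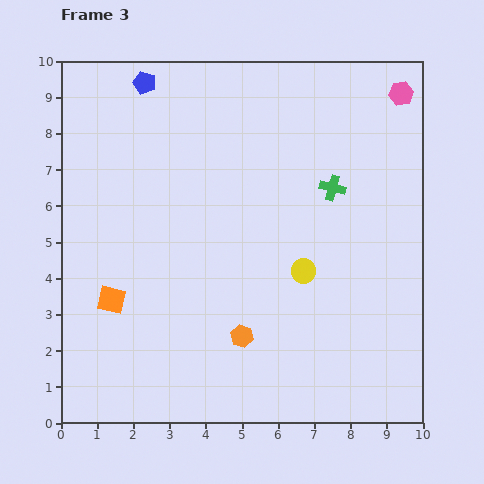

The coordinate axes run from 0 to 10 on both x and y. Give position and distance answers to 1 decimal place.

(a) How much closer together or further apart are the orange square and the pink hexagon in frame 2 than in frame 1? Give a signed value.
+5.5

Distance in frame 1: 2.1. Distance in frame 2: 7.6.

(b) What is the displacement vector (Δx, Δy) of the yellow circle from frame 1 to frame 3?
(5.2, -3.6)

The yellow circle was at (1.5, 7.8) in frame 1 and (6.7, 4.2) in frame 3.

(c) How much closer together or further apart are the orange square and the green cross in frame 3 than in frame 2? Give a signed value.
+1.2

Distance in frame 2: 5.6. Distance in frame 3: 6.8.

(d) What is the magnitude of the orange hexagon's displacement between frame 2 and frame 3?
4.0

The orange hexagon moved from (6.9, 5.9) to (5.0, 2.4), a distance of √(1.9² + 3.5²) ≈ 4.0.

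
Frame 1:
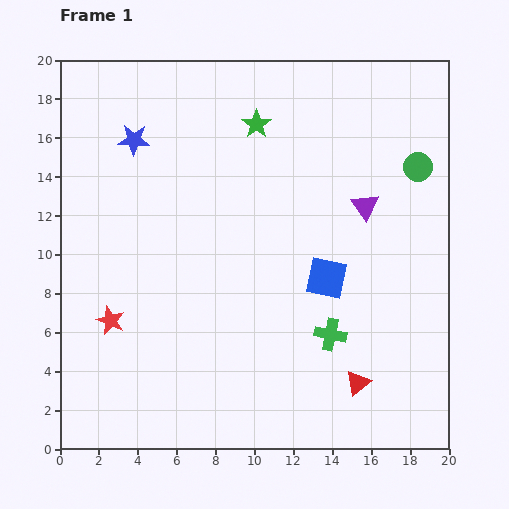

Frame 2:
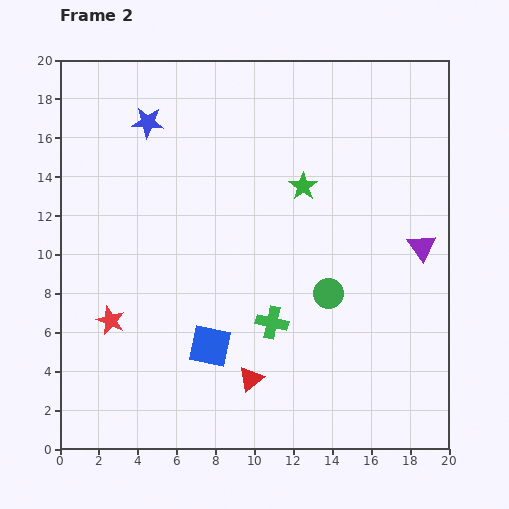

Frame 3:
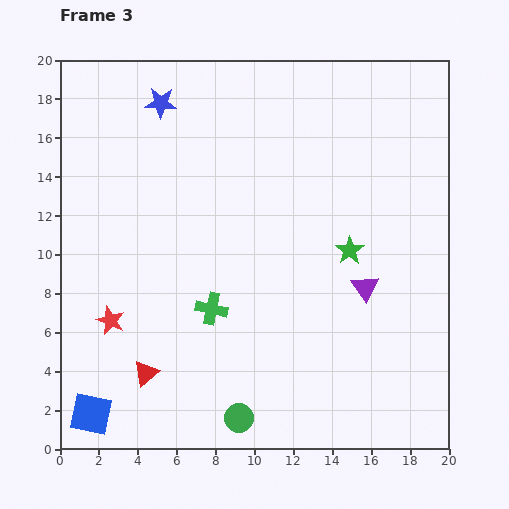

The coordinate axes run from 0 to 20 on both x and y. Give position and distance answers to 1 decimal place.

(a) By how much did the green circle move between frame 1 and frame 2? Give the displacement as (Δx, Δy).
(-4.6, -6.5)

The green circle was at (18.4, 14.5) in frame 1 and (13.8, 8.0) in frame 2.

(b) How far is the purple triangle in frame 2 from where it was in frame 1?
3.6

The purple triangle moved from (15.7, 12.5) to (18.6, 10.4), a distance of √(2.9² + 2.1²) ≈ 3.6.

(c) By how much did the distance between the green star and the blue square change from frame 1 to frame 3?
+7.0

Distance in frame 1: 8.7. Distance in frame 3: 15.7.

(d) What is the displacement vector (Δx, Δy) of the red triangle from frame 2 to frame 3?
(-5.4, 0.3)

The red triangle was at (9.8, 3.6) in frame 2 and (4.4, 3.9) in frame 3.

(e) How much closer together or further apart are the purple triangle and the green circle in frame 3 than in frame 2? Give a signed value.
+3.9

Distance in frame 2: 5.4. Distance in frame 3: 9.3.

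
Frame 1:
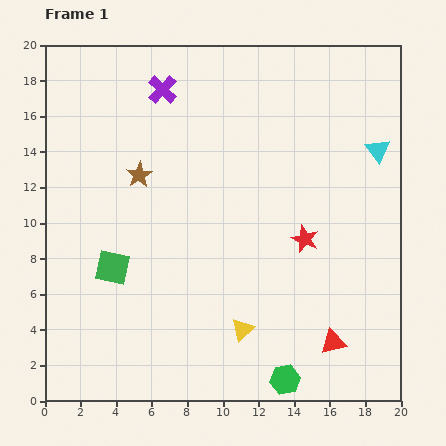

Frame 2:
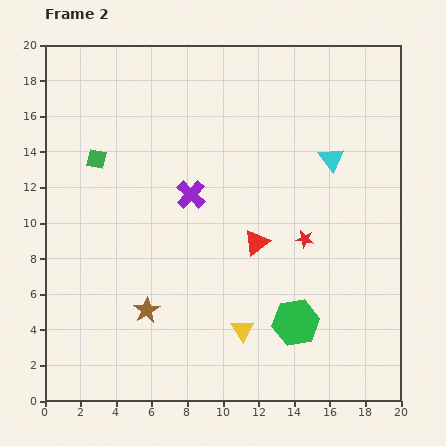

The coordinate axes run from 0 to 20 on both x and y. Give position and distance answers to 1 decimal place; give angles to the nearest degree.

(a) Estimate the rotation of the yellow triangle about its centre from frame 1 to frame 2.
20° counter-clockwise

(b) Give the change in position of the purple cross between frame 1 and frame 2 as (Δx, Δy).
(1.6, -5.9)

The purple cross was at (6.6, 17.5) in frame 1 and (8.2, 11.6) in frame 2.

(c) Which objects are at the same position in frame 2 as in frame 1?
the red star, the yellow triangle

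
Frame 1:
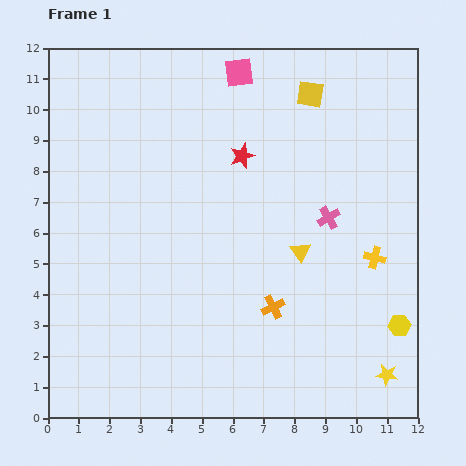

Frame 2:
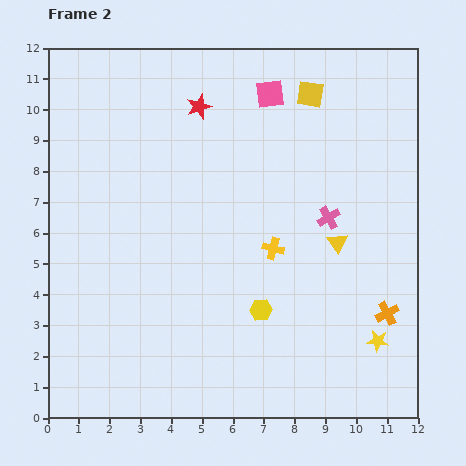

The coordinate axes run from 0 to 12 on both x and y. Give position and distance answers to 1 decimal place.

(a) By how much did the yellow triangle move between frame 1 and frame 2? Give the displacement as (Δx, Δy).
(1.2, 0.3)

The yellow triangle was at (8.2, 5.4) in frame 1 and (9.4, 5.7) in frame 2.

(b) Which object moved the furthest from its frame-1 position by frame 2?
the yellow hexagon

(moved 4.5; next 3.7)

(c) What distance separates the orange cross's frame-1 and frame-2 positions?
3.7

The orange cross moved from (7.3, 3.6) to (11.0, 3.4), a distance of √(3.7² + 0.2²) ≈ 3.7.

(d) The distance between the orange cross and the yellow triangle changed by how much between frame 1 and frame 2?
+0.8

Distance in frame 1: 2.0. Distance in frame 2: 2.8.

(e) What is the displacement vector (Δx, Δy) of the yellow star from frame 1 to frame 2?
(-0.3, 1.1)

The yellow star was at (11.0, 1.4) in frame 1 and (10.7, 2.5) in frame 2.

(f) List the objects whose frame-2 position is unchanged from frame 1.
the yellow square, the pink cross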